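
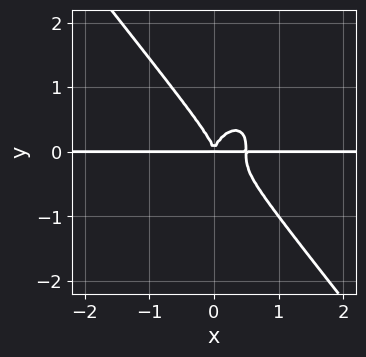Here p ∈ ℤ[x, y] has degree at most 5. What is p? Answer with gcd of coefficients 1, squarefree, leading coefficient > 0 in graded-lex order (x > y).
deg p = 4.
From the axis intercepts and sections: the visible x-axis segment lies entirely on the curve.
These observations pin down the coefficients.

2*x^3*y + y^4 - x^2*y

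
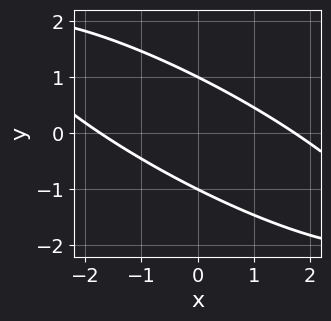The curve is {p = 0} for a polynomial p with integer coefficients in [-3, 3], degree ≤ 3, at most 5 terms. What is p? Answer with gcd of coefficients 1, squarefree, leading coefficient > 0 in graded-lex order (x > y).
First, the degree is 2 — no degree-1 curve has this shape.
Then, from the axis intercepts and sections: the y-axis gridline crossings are at y ∈ {-1, 1}.
Finally, putting this together gives p.

x^2 + 3*x*y + 3*y^2 - 3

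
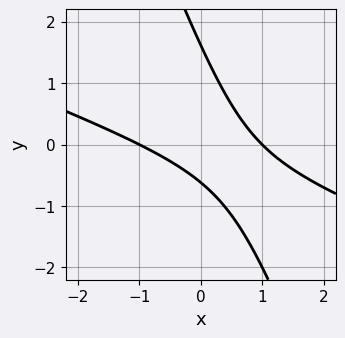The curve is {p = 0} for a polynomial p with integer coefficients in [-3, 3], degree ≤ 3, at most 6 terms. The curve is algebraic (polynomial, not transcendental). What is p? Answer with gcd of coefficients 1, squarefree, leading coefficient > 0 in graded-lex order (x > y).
x^2 + 3*x*y + y^2 - y - 1

1. The degree is 2 — a generic line meets the curve in up to 2 points.
2. From the visible intercepts: among the integer gridlines, it crosses the x-axis at x ∈ {-1, 1}.
3. Matching integer coefficients to the picture gives p.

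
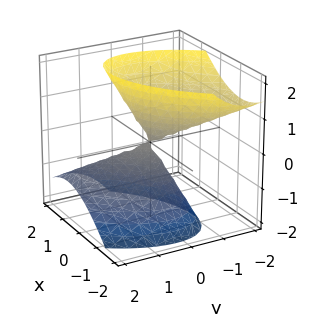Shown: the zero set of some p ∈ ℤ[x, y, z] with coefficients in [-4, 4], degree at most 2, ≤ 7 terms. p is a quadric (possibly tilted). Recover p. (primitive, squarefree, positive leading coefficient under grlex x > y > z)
3*x^2 - 3*x*y + 3*y^2 + 3*y*z - 2*z^2

(a) I count 2 distinct pieces. They look like related sheets of one shape, so recover p as a whole.
(b) The degree is 2 — no degree-1 surface has this shape.
(c) Checking where it meets the axes: one y-axis crossing is at y = 0; it meets the x-axis at x = 0 (among the integer gridlines).
(d) Together with the visible shape, these determine p as stated.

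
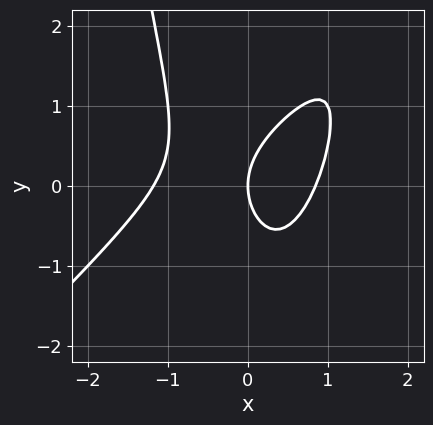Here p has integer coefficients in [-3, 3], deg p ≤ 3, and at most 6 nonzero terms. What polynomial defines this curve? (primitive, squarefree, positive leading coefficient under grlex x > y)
3*x^3 - 3*x^2*y + x^2 + 2*y^2 - 3*x

Degree: the shape is more complex than any degree-2 curve, so deg p = 3.
Against the integer gridlines: it meets the x-axis at x = 0 (among the integer gridlines); it meets the y-axis at y = 0 (among the integer gridlines).
Matching integer coefficients to the picture gives p.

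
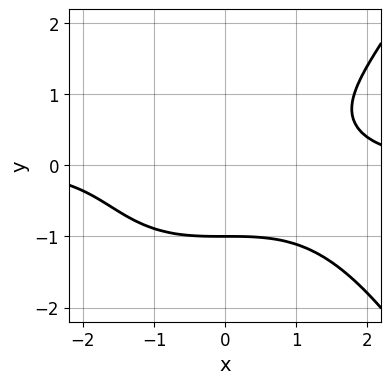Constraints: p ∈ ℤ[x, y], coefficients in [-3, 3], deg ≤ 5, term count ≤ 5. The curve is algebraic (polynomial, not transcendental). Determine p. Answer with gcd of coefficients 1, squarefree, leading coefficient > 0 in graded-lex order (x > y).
deg p = 4. The shape is more complex than any degree-3 curve.
From the axis intercepts and sections: it meets the y-axis at y = -1 (among the integer gridlines); no x-intercept at any integer in the box.
Together with the visible shape, these determine p as stated.

x^3*y - 3*y^3 - 3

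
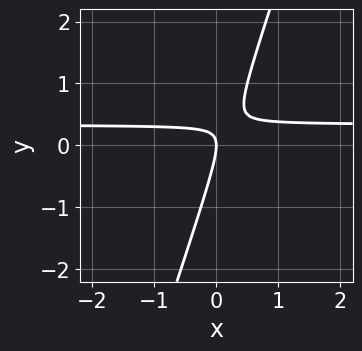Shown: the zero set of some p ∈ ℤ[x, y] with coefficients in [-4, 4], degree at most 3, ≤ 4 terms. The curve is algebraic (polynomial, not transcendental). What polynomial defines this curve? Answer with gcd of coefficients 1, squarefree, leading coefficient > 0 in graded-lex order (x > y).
3*x*y - y^2 - x

deg p = 2. A generic line meets the curve in up to 2 points.
From the visible intercepts: it crosses the y-axis at the gridline y = 0; it meets the x-axis at x = 0 (among the integer gridlines).
These observations pin down the coefficients.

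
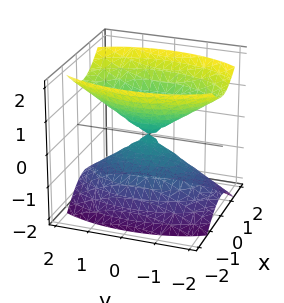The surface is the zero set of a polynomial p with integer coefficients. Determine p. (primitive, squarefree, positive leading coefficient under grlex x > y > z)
I count 2 distinct pieces. They look like related sheets of one shape, so recover p as a whole.
The degree is 2 — two nappes meeting at a single point; a quadric.
Symmetries: the x ↦ −x reflection is a symmetry, so x appears only in even powers; mirror symmetry y ↦ −y ⇒ only even powers of y; it's symmetric under z → −z, forcing even powers of z.
Reading off the gridlines: one x-axis crossing is at x = 0; one z-axis crossing is at z = 0; it meets the y-axis at y = 0 (among the integer gridlines).
Solving for integer coefficients yields p as stated.

3*x^2 + y^2 - 2*z^2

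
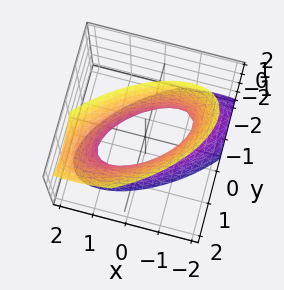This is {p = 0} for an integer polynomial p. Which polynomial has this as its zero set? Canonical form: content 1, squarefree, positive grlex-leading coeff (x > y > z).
The degree is 2 — no degree-1 surface has this shape.
From the axis intercepts and sections: among the integer gridlines, it crosses the x-axis at x ∈ {-1, 1}; no z-intercept at any integer in the box.
Fitting integer coefficients to these (and the overall shape) gives p.

2*x^2 - 3*x*y + 3*y^2 - y*z - z^2 - 2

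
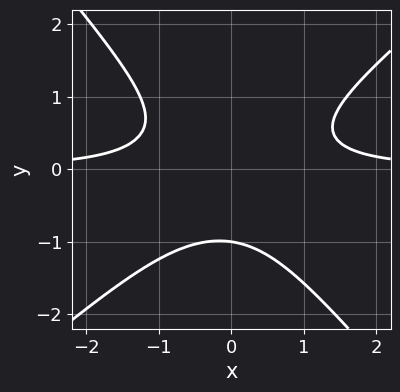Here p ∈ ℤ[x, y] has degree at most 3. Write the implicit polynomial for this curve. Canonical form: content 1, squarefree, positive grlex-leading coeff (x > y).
First, deg p = 3. The shape is more complex than any degree-2 curve.
Next, from the axis intercepts and sections: one y-axis crossing is at y = -1; it misses every integer gridline on the x-axis.
Finally, fitting integer coefficients to these (and the overall shape) gives p.

3*x^2*y - x*y^2 - 3*y^3 - y^2 - 2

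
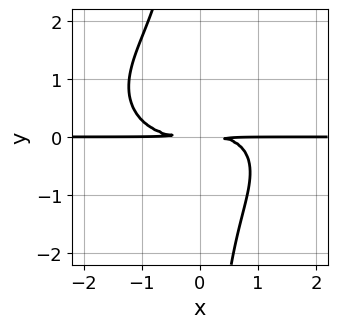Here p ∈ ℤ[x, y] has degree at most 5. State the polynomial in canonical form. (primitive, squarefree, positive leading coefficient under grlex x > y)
x^3*y + 2*x*y^3 - x*y^2 + 3*y^2

deg p = 4. No degree-3 curve has this shape.
Checking where it meets the axes: every point of the x-axis in the box is on the curve.
Together with the visible shape, these determine p as stated.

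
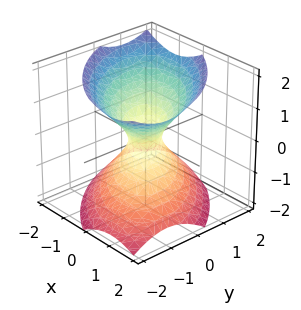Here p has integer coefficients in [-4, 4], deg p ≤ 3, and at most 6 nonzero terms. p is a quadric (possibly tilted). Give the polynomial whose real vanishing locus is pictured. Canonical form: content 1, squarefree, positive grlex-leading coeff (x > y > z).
3*x^2 + 3*x*y + 3*y^2 - 3*z^2 - 1

(a) Degree: the shape is more complex than any degree-1 surface, so deg p = 2.
(b) Observable constraints: it misses every integer gridline on the z-axis.
(c) The integer polynomial consistent with all of this is the stated p.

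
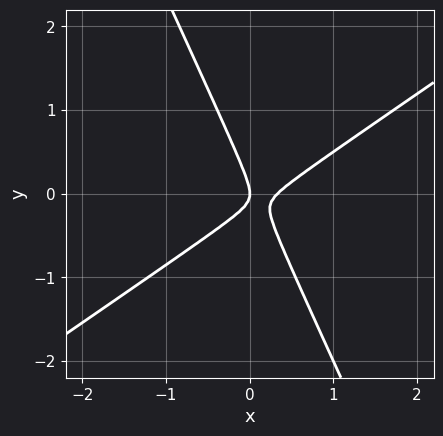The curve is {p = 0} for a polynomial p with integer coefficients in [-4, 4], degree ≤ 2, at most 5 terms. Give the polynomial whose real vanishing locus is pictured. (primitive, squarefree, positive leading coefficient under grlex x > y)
3*x^2 - 3*x*y - 2*y^2 - x

Degree: no degree-1 curve has this shape, so deg p = 2.
From the visible intercepts: one y-axis crossing is at y = 0; one x-axis crossing is at x = 0.
These observations pin down the coefficients.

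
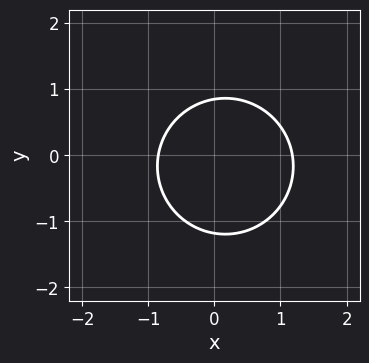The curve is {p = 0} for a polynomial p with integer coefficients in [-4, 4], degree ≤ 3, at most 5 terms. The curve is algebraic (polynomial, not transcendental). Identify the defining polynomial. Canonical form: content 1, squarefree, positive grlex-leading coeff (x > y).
Degree: a generic line meets the curve in up to 2 points, so deg p = 2.
The integer polynomial consistent with all of this is the stated p.

3*x^2 + 3*y^2 - x + y - 3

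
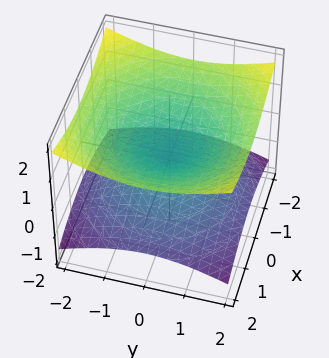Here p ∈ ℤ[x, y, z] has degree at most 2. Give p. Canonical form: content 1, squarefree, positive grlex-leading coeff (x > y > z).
1. The degree is 2 — a double cone through the origin; a quadric.
2. Symmetries: the surface is invariant under rotation about z: p = q(x² + y², z); the z ↦ −z reflection is a symmetry, so z appears only in even powers.
3. Observable constraints: one x-axis crossing is at x = 0; it crosses the y-axis at the gridline y = 0; it meets the z-axis at z = 0 (among the integer gridlines); a circular section at z = -1 has radius between 1 and 2.
4. Solving for integer coefficients yields p as stated.

x^2 + y^2 - 3*z^2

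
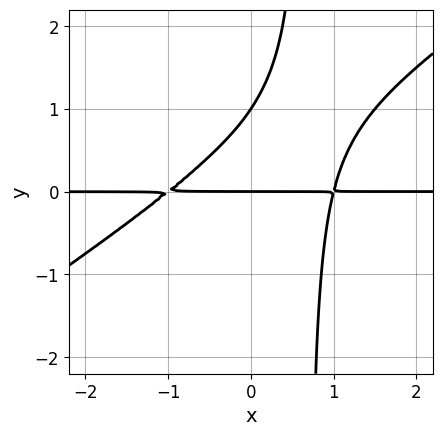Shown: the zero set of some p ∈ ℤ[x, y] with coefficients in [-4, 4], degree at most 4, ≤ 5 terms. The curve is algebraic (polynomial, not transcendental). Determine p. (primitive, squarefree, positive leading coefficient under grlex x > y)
The degree is 3 — the shape is more complex than any degree-2 curve.
From the axis intercepts and sections: the visible x-axis segment lies entirely on the curve; the y-axis gridline crossings are at y ∈ {0, 1}.
Together with the visible shape, these determine p as stated.

2*x^2*y - 3*x*y^2 + 2*y^2 - 2*y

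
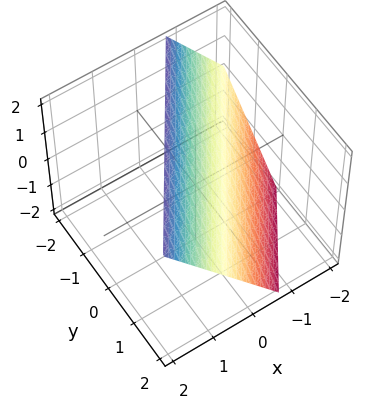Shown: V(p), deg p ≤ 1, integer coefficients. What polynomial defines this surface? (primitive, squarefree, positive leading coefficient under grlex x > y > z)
The degree is 1 — the surface is flat (a plane).
Against the integer gridlines: it crosses the z-axis at the gridline z = 1; it meets the y-axis at y = 1 (among the integer gridlines).
Matching integer coefficients to the picture gives p.

3*x - 2*y - 2*z + 2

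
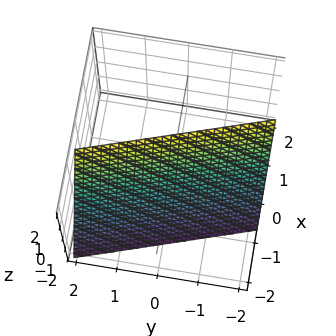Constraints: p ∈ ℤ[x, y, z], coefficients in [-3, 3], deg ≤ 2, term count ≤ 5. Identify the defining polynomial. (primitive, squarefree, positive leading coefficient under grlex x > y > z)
First, the degree is 1 — the surface is flat (a plane).
Next, against the integer gridlines: one z-axis crossing is at z = 2; one y-axis crossing is at y = -2.
Finally, matching integer coefficients to the picture gives p.

3*x + y - z + 2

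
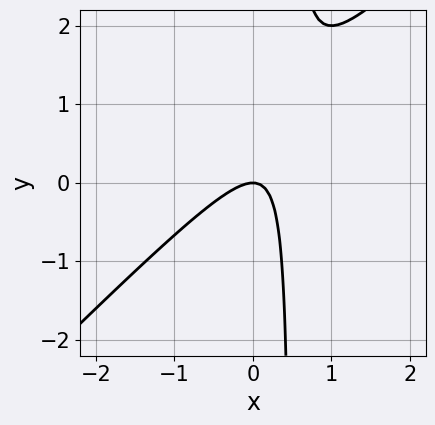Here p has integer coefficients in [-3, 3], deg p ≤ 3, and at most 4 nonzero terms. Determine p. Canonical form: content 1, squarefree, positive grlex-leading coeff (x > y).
2*x^2 - 2*x*y + y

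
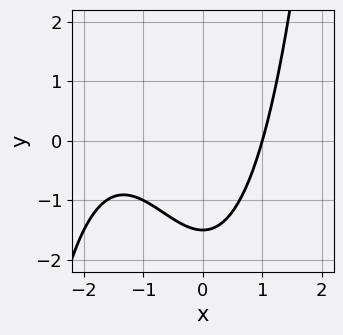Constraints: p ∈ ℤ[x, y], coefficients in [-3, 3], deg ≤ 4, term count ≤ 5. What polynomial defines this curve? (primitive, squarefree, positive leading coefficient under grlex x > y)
x^3 + 2*x^2 - 2*y - 3

(a) Degree: a generic line meets the curve in up to 3 points, so deg p = 3.
(b) Against the integer gridlines: one x-axis crossing is at x = 1.
(c) Assembling these constraints gives the stated polynomial.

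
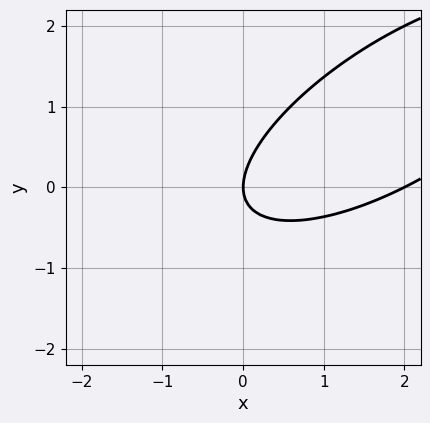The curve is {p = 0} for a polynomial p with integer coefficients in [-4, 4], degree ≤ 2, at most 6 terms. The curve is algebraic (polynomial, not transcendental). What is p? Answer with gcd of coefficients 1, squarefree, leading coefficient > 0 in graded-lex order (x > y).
1. deg p = 2.
2. Observable constraints: it crosses the y-axis at the gridline y = 0; among the integer gridlines, it crosses the x-axis at x ∈ {0, 2}.
3. Together with the visible shape, these determine p as stated.

x^2 - 2*x*y + 2*y^2 - 2*x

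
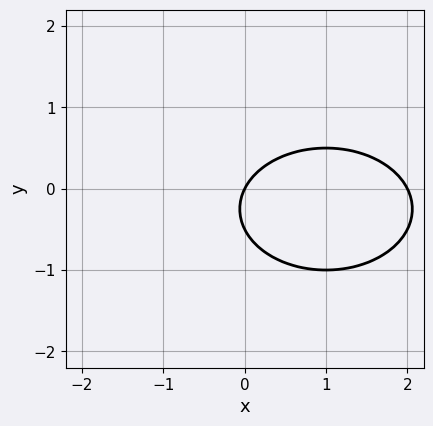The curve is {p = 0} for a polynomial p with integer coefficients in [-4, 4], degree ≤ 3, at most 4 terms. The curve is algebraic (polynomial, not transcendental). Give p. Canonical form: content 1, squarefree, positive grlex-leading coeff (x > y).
1. deg p = 2. A generic line meets the curve in up to 2 points.
2. From the visible intercepts: it meets the y-axis at y = 0 (among the integer gridlines); among the integer gridlines, it crosses the x-axis at x ∈ {0, 2}.
3. Solving for integer coefficients yields p as stated.

x^2 + 2*y^2 - 2*x + y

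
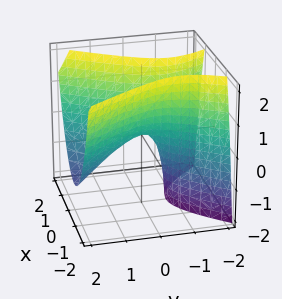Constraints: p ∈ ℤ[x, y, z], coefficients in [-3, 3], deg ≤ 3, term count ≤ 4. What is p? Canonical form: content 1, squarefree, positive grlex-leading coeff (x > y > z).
The degree is 2 — the shape is more complex than any degree-1 surface.
Observable constraints: it crosses the x-axis at the gridline x = 0; it crosses the y-axis at the gridline y = 0; it crosses the z-axis at the gridline z = 0.
Putting this together gives p.

2*x^2 - y^2 - y*z - z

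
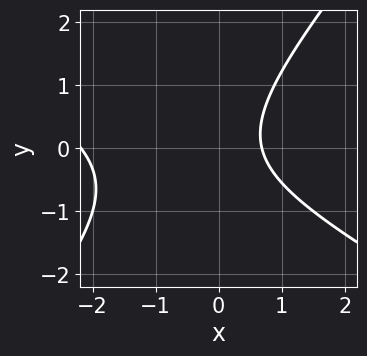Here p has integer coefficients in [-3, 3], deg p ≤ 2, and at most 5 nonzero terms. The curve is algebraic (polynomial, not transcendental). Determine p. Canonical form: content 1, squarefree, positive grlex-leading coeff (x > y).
1. deg p = 2.
2. Checking where it meets the axes: no y-intercept at any integer in the box.
3. These observations pin down the coefficients.

2*x^2 + 2*x*y - 3*y^2 + 3*x - 3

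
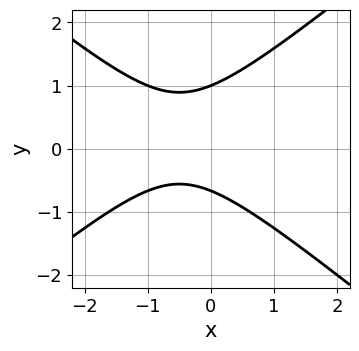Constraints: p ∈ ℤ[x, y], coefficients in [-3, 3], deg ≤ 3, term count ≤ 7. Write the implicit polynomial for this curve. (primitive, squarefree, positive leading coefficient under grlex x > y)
1. Degree: the shape is more complex than any degree-1 curve, so deg p = 2.
2. Against the integer gridlines: it misses every integer gridline on the x-axis; it crosses the y-axis at the gridline y = 1.
3. The integer polynomial consistent with all of this is the stated p.

2*x^2 - 3*y^2 + 2*x + y + 2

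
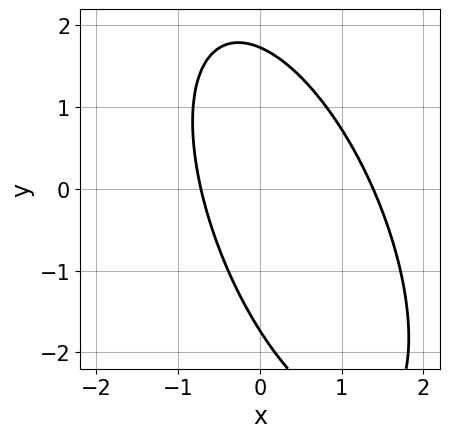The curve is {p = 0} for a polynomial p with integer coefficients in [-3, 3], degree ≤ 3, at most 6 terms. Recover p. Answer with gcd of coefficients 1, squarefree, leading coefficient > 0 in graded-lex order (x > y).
The degree is 2 — a generic line meets the curve in up to 2 points.
Solving for integer coefficients yields p as stated.

3*x^2 + 2*x*y + y^2 - 2*x - 3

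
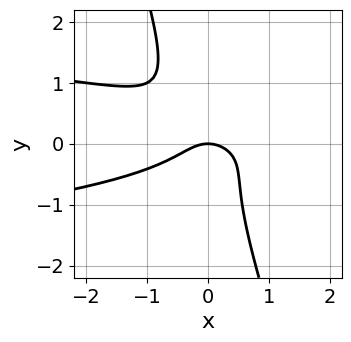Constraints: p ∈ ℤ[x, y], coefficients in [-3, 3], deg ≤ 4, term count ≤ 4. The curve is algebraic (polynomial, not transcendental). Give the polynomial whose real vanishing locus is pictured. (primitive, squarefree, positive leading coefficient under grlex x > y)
3*x*y^2 + y^3 + x^2 + y

The degree is 3 — the shape is more complex than any degree-2 curve.
From the axis intercepts and sections: it crosses the x-axis at the gridline x = 0; it meets the y-axis at y = 0 (among the integer gridlines).
Assembling these constraints gives the stated polynomial.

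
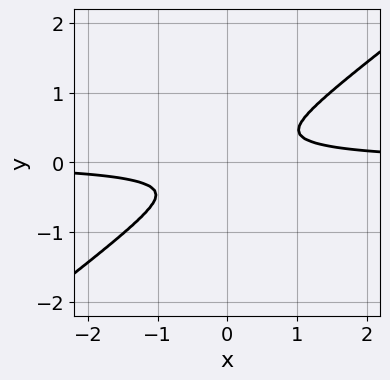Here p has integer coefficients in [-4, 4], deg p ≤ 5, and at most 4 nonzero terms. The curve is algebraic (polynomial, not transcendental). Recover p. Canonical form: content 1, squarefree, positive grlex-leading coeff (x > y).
3*x^3*y - 3*x*y^3 - 3*y^4 - x^2

deg p = 4. The shape is more complex than any degree-3 curve.
The integer polynomial consistent with all of this is the stated p.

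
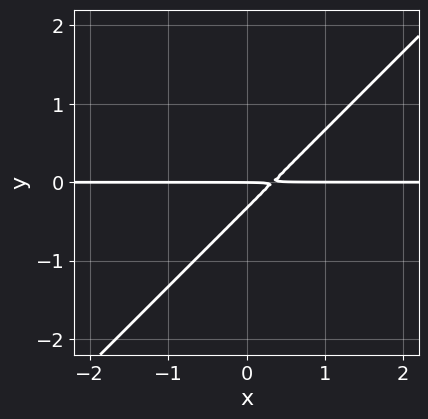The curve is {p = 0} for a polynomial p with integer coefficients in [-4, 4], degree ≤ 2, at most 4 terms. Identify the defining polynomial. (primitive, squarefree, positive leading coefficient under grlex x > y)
3*x*y - 3*y^2 - y

Degree: a generic line meets the curve in up to 2 points, so deg p = 2.
Against the integer gridlines: every point of the x-axis in the box is on the curve; it crosses the y-axis at the gridline y = 0.
Putting this together gives p.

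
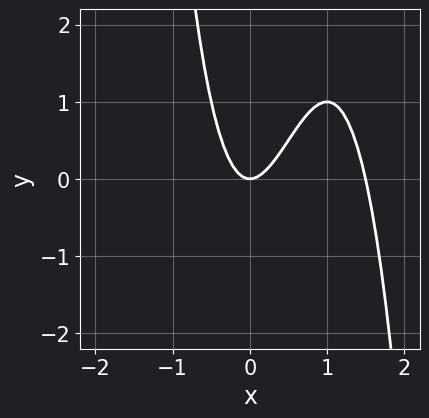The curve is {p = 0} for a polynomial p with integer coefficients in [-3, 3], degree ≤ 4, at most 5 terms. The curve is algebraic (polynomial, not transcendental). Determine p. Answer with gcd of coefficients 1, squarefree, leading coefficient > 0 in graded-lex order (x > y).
First, degree: the shape is more complex than any degree-2 curve, so deg p = 3.
Then, checking where it meets the axes: it meets the x-axis at x = 0 (among the integer gridlines); it crosses the y-axis at the gridline y = 0.
Finally, solving for integer coefficients yields p as stated.

2*x^3 - 3*x^2 + y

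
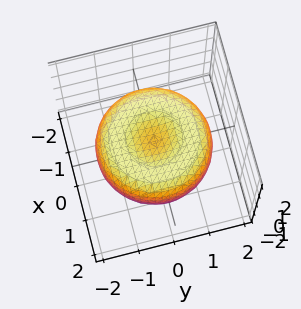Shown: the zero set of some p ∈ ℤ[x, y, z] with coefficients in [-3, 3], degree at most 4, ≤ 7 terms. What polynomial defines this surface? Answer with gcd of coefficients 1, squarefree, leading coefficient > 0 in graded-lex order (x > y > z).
x^4 + 2*x^2*y^2 + y^4 - 2*x^2 - 2*y^2 + 3*z^2 - 1

1. Degree: a generic line meets the surface in up to 4 points, so deg p = 4.
2. Symmetry: the z-axis is an axis of rotation, so x and y enter only as x² + y².
3. Observable constraints: a circular section at z = 0 has radius between 1 and 2.
4. Matching integer coefficients to the picture gives p.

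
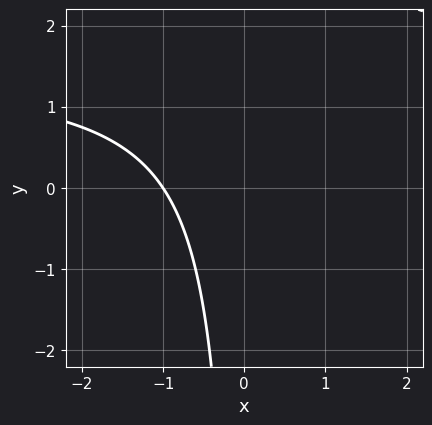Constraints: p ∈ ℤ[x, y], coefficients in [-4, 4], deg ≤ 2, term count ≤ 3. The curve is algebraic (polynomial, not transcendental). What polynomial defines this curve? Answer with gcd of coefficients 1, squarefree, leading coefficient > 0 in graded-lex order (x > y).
Degree: a generic line meets the curve in up to 2 points, so deg p = 2.
From the axis intercepts and sections: it misses every integer gridline on the y-axis; one x-axis crossing is at x = -1.
Assembling these constraints gives the stated polynomial.

2*x*y - 3*x - 3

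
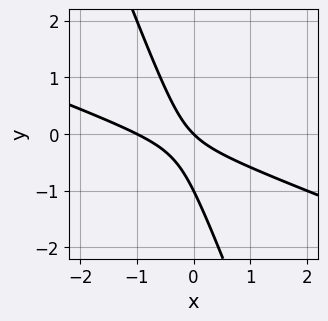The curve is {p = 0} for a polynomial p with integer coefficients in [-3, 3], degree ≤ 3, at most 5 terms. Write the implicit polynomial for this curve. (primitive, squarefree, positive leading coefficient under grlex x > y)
First, the degree is 2 — a generic line meets the curve in up to 2 points.
Then, checking where it meets the axes: among the integer gridlines, it crosses the y-axis at y ∈ {-1, 0}; the x-axis gridline crossings are at x ∈ {-1, 0}.
Finally, together with the visible shape, these determine p as stated.

x^2 + 3*x*y + y^2 + x + y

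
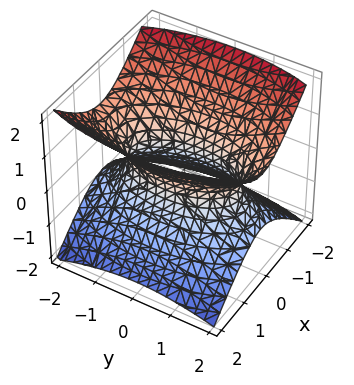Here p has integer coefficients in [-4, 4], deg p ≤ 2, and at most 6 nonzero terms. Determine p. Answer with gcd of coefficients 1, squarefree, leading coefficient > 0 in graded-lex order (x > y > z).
3*x^2 + y^2 - 3*z^2 - 2

Degree: one connected sheet with a waist; a quadric, so deg p = 2.
Symmetries: mirror symmetry y ↦ −y ⇒ only even powers of y; the z ↦ −z reflection is a symmetry, so z appears only in even powers; it's symmetric under x → −x, forcing even powers of x.
Checking where it meets the axes: it misses every integer gridline on the z-axis.
The integer polynomial consistent with all of this is the stated p.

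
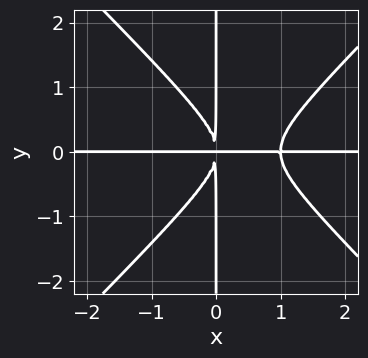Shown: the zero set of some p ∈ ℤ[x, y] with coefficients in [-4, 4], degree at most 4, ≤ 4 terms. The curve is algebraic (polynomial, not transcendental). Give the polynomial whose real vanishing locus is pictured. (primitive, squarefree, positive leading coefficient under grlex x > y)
First, deg p = 4. A generic line meets the curve in up to 4 points.
Then, from the axis intercepts and sections: every point of the y-axis in the box is on the curve; every point of the x-axis in the box is on the curve.
Finally, solving for integer coefficients yields p as stated.

x^3*y - x*y^3 - x^2*y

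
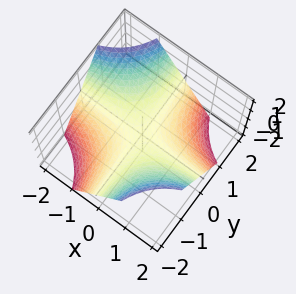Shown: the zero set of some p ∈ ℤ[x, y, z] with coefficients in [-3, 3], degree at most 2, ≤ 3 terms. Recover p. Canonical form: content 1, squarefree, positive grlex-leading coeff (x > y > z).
x*y + z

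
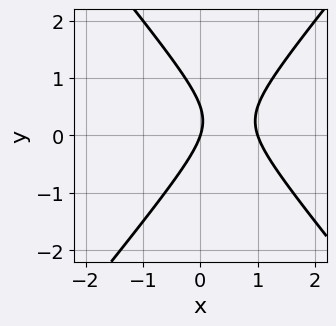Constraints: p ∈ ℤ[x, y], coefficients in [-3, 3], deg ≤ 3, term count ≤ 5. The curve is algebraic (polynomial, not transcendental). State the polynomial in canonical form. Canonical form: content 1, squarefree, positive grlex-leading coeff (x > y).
3*x^2 - 2*y^2 - 3*x + y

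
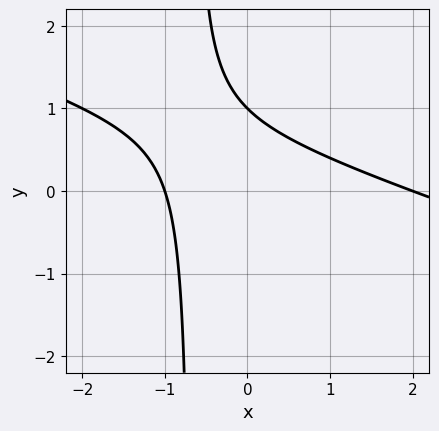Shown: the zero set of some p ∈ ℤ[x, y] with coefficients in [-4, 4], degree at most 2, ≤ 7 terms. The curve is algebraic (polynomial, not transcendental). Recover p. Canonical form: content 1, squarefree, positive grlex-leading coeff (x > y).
(a) Degree: no degree-1 curve has this shape, so deg p = 2.
(b) From the axis intercepts and sections: one y-axis crossing is at y = 1; among the integer gridlines, it crosses the x-axis at x ∈ {-1, 2}.
(c) Putting this together gives p.

x^2 + 3*x*y - x + 2*y - 2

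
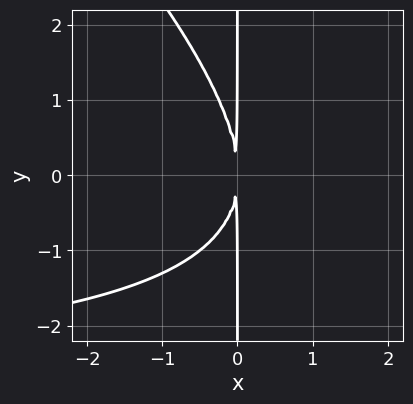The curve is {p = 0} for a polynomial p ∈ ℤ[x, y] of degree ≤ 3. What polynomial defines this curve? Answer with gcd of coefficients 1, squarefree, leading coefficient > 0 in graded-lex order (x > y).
x^2*y + x*y^2 + 3*x^2

1. deg p = 3.
2. Observable constraints: the visible y-axis segment lies entirely on the curve.
3. Putting this together gives p.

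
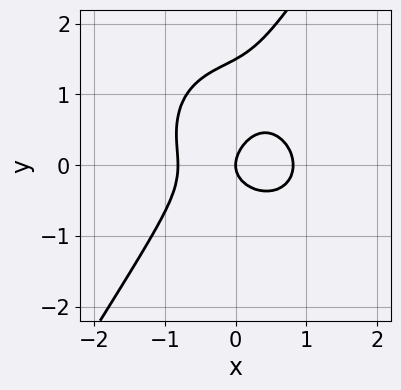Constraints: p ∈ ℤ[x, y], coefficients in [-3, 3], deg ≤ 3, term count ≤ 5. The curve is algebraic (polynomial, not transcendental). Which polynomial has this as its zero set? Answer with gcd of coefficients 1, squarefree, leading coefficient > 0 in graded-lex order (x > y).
1. Degree: a generic line meets the curve in up to 3 points, so deg p = 3.
2. Checking where it meets the axes: one x-axis crossing is at x = 0; one y-axis crossing is at y = 0.
3. Assembling these constraints gives the stated polynomial.

3*x^3 + 2*x*y^2 - 2*y^3 + 3*y^2 - 2*x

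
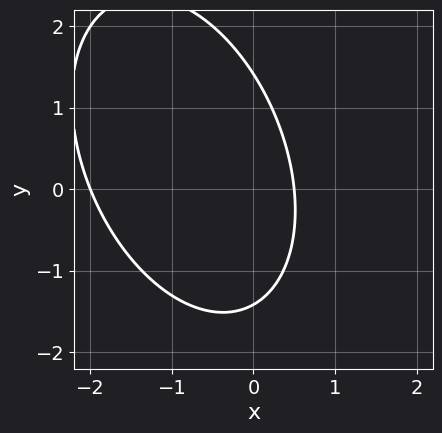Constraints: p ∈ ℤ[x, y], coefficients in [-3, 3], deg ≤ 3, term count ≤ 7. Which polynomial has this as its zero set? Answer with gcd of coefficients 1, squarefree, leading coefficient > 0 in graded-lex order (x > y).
First, deg p = 2.
Then, against the integer gridlines: it crosses the x-axis at the gridline x = -2.
Finally, fitting integer coefficients to these (and the overall shape) gives p.

2*x^2 + x*y + y^2 + 3*x - 2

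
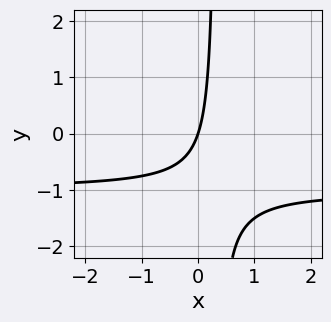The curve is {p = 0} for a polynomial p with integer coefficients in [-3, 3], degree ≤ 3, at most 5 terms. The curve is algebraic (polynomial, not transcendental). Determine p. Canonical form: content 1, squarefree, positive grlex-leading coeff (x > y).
3*x*y + 3*x - y

1. Degree: no degree-1 curve has this shape, so deg p = 2.
2. Reading off the gridlines: it crosses the x-axis at the gridline x = 0; one y-axis crossing is at y = 0.
3. Putting this together gives p.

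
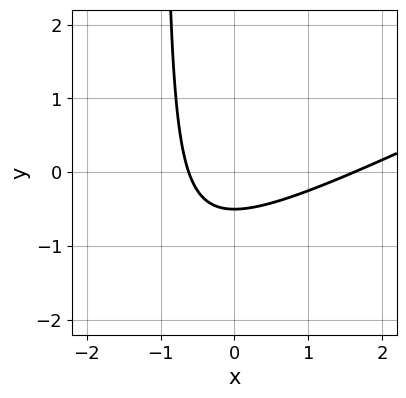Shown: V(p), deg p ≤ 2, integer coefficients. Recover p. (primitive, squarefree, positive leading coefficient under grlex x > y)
x^2 - 2*x*y - x - 2*y - 1

(a) deg p = 2. No degree-1 curve has this shape.
(b) Matching integer coefficients to the picture gives p.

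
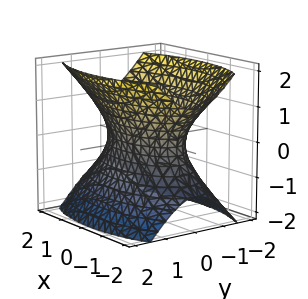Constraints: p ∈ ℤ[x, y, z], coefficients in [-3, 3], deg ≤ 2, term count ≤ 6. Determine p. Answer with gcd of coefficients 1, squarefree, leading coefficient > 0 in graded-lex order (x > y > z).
The degree is 2 — one connected sheet with a waist; a quadric.
Symmetries: the z ↦ −z reflection is a symmetry, so z appears only in even powers; it's symmetric under x → −x, forcing even powers of x; it's symmetric under y → −y, forcing even powers of y.
From the visible intercepts: the surface avoids every integer z-axis point in the box.
Matching integer coefficients to the picture gives p.

x^2 + 3*y^2 - 2*z^2 - 2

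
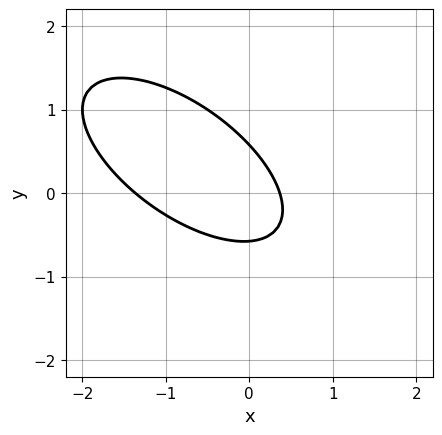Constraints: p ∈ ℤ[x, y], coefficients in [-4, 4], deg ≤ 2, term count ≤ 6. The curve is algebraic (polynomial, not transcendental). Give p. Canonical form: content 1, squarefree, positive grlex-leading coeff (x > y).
2*x^2 + 3*x*y + 3*y^2 + 2*x - 1

1. Degree: a generic line meets the curve in up to 2 points, so deg p = 2.
2. Matching integer coefficients to the picture gives p.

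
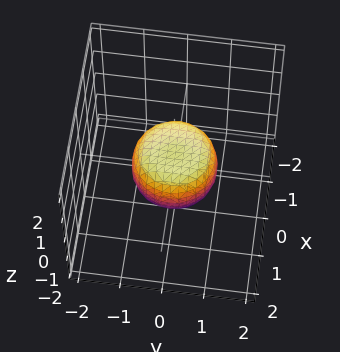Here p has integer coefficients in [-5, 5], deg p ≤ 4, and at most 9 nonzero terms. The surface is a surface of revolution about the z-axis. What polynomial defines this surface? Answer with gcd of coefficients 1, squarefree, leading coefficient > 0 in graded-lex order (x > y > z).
2*x^4 + 4*x^2*y^2 + 2*y^4 - x^2 - y^2 + 2*z^2 - 1

1. deg p = 4. A generic line meets the surface in up to 4 points.
2. Symmetries: rotational symmetry about the z-axis ⇒ p depends on x, y only through x² + y².
3. Against the integer gridlines: a circular section at z = 0 has radius exactly 1; the y-axis gridline crossings are at y ∈ {-1, 1}; the x-axis gridline crossings are at x ∈ {-1, 1}.
4. Together with the visible shape, these determine p as stated.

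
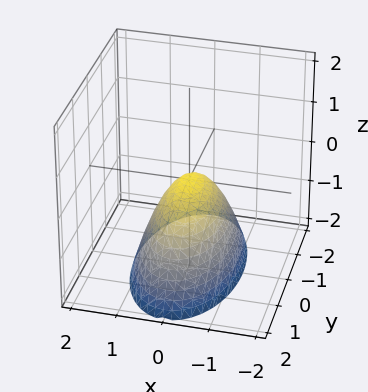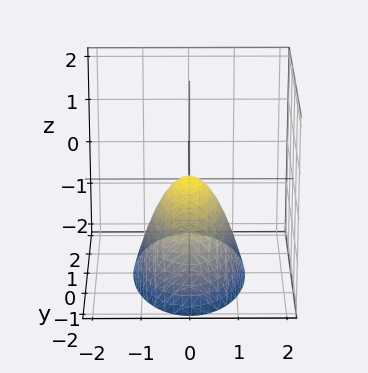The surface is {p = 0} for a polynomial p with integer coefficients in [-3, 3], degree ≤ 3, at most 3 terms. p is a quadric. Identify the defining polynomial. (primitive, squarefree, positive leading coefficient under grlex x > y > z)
3*x^2 + y^2 + 2*z

Degree: a single bowl opening along one axis; a quadric, so deg p = 2.
Symmetries: mirror symmetry y ↦ −y ⇒ only even powers of y; mirror symmetry x ↦ −x ⇒ only even powers of x.
Against the integer gridlines: it crosses the x-axis at the gridline x = 0; it meets the y-axis at y = 0 (among the integer gridlines); it crosses the z-axis at the gridline z = 0.
Matching integer coefficients to the picture gives p.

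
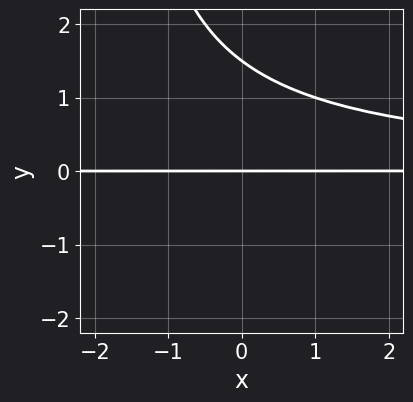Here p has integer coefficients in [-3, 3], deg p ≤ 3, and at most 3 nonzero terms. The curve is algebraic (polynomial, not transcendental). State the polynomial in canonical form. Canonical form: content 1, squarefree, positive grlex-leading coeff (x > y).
x*y^2 + 2*y^2 - 3*y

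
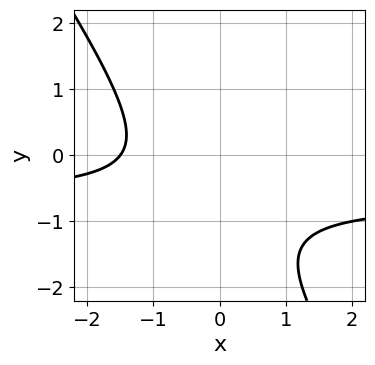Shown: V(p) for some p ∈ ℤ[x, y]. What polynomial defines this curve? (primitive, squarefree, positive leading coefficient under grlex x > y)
1. deg p = 2. The shape is more complex than any degree-1 curve.
2. From the visible intercepts: no y-intercept at any integer in the box.
3. Fitting integer coefficients to these (and the overall shape) gives p.

3*x*y + 2*y^2 + 2*x + 3*y + 3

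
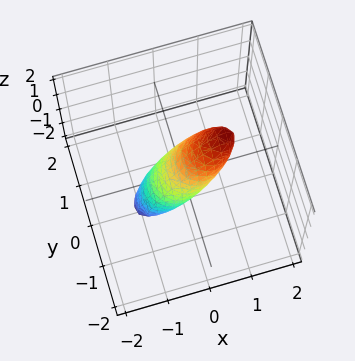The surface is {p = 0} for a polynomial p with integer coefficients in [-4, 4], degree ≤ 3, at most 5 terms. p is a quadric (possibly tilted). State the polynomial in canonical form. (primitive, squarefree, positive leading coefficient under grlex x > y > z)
The degree is 2 — the shape is more complex than any degree-1 surface.
Observable constraints: among the integer gridlines, it crosses the z-axis at z ∈ {-1, 1}.
These observations pin down the coefficients.

3*x^2 - 3*x*z + 3*y^2 + z^2 - 1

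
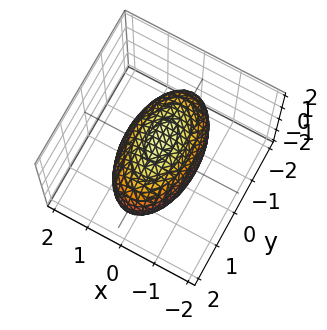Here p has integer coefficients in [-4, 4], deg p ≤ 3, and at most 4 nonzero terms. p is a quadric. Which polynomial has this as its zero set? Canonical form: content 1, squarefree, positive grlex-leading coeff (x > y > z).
3*x^2 + y^2 + 2*z^2 - 3

First, degree: bounded and convex; a quadric, so deg p = 2.
Next, symmetries: mirror symmetry z ↦ −z ⇒ only even powers of z; mirror symmetry y ↦ −y ⇒ only even powers of y; it's symmetric under x → −x, forcing even powers of x.
Next, against the integer gridlines: among the integer gridlines, it crosses the x-axis at x ∈ {-1, 1}.
Finally, assembling these constraints gives the stated polynomial.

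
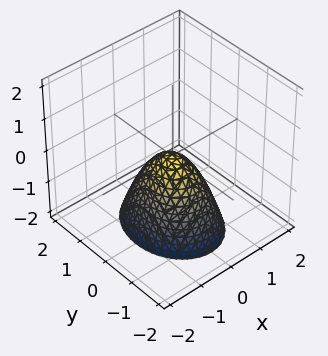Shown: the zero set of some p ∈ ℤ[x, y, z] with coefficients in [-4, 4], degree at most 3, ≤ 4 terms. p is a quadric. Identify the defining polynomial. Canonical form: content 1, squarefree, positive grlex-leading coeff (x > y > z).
First, degree: a single bowl opening along one axis; a quadric, so deg p = 2.
Next, symmetries: it's symmetric under y → −y, forcing even powers of y; mirror symmetry x ↦ −x ⇒ only even powers of x.
Next, from the visible intercepts: one y-axis crossing is at y = 0; one x-axis crossing is at x = 0; one z-axis crossing is at z = 0.
Finally, these observations pin down the coefficients.

3*x^2 + 2*y^2 + 2*z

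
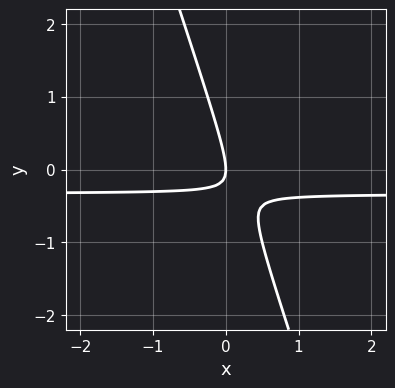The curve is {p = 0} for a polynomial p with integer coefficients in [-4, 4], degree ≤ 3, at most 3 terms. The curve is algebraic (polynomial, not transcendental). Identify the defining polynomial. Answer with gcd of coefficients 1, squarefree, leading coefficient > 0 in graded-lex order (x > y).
3*x*y + y^2 + x

First, degree: a generic line meets the curve in up to 2 points, so deg p = 2.
Then, reading off the gridlines: it crosses the y-axis at the gridline y = 0; one x-axis crossing is at x = 0.
Finally, matching integer coefficients to the picture gives p.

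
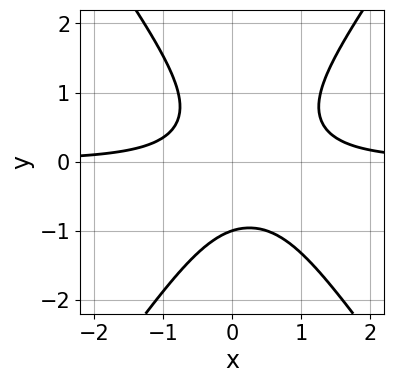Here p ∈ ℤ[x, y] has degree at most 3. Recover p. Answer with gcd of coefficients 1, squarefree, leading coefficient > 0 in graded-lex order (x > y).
2*x^2*y - y^3 - x*y - 1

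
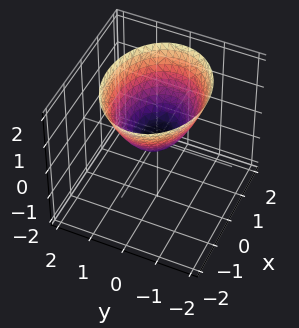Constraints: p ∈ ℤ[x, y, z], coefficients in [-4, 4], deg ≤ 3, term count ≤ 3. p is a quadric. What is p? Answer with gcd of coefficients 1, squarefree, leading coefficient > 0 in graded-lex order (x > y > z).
First, the degree is 2 — a single bowl opening along one axis; a quadric.
Next, symmetries: it's symmetric under x → −x, forcing even powers of x; mirror symmetry y ↦ −y ⇒ only even powers of y.
Next, from the visible intercepts: it crosses the z-axis at the gridline z = 0; it meets the y-axis at y = 0 (among the integer gridlines); one x-axis crossing is at x = 0.
Finally, assembling these constraints gives the stated polynomial.

2*x^2 + 3*y^2 - 3*z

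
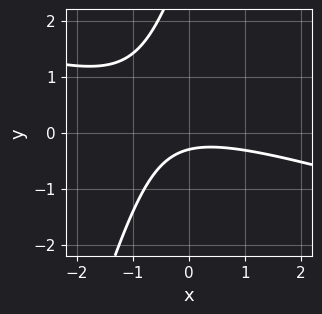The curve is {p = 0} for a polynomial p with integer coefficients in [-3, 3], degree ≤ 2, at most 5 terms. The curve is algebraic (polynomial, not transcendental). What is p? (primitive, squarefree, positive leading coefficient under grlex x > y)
x^2 + 3*x*y - y^2 + 3*y + 1

deg p = 2. A generic line meets the curve in up to 2 points.
From the visible intercepts: no x-intercept at any integer in the box.
Fitting integer coefficients to these (and the overall shape) gives p.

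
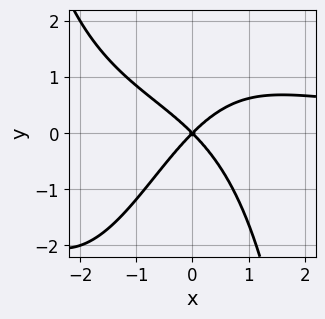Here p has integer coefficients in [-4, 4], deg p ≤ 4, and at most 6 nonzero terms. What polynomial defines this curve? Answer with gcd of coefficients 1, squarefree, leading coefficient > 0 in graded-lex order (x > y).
x^3*y + 2*x^2*y - 3*x^2 + 3*y^2

First, degree: a generic line meets the curve in up to 4 points, so deg p = 4.
Next, from the visible intercepts: it meets the x-axis at x = 0 (among the integer gridlines); it meets the y-axis at y = 0 (among the integer gridlines).
Finally, these observations pin down the coefficients.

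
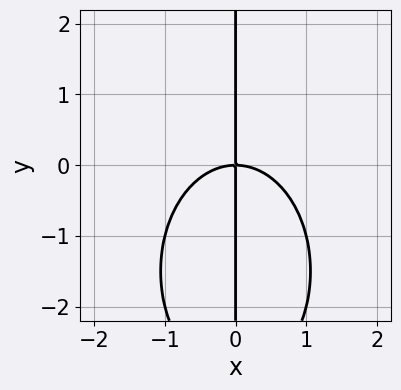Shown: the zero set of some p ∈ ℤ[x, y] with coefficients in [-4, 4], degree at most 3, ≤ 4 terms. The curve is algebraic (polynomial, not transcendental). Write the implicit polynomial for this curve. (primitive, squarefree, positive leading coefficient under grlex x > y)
1. The degree is 3 — no degree-2 curve has this shape.
2. From the visible intercepts: one x-axis crossing is at x = 0; the visible y-axis segment lies entirely on the curve.
3. Fitting integer coefficients to these (and the overall shape) gives p.

2*x^3 + x*y^2 + 3*x*y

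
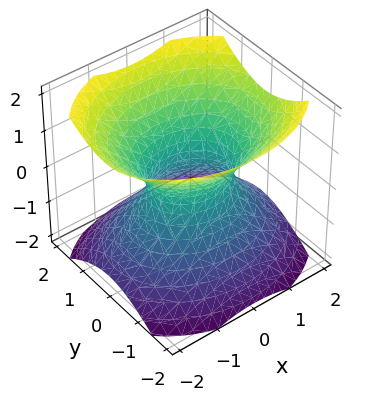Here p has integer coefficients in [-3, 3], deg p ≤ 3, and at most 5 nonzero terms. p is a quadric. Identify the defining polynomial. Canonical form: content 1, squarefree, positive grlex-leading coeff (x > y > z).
(a) deg p = 2. An hourglass — one-sheet hyperboloid; a quadric.
(b) Symmetries: mirror symmetry x ↦ −x ⇒ only even powers of x; mirror symmetry y ↦ −y ⇒ only even powers of y; it's symmetric under z → −z, forcing even powers of z.
(c) Checking where it meets the axes: among the integer gridlines, it crosses the x-axis at x ∈ {-1, 1}; the surface avoids every integer z-axis point in the box.
(d) Together with the visible shape, these determine p as stated.

2*x^2 + 3*y^2 - 3*z^2 - 2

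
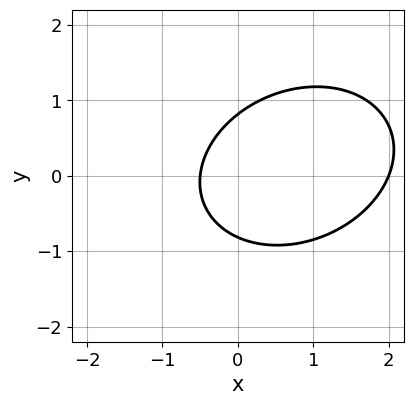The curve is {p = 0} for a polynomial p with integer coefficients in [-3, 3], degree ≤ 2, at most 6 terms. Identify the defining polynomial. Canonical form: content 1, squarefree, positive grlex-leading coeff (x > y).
(a) The degree is 2 — a generic line meets the curve in up to 2 points.
(b) Reading off the gridlines: it crosses the x-axis at the gridline x = 2.
(c) Matching integer coefficients to the picture gives p.

2*x^2 - x*y + 3*y^2 - 3*x - 2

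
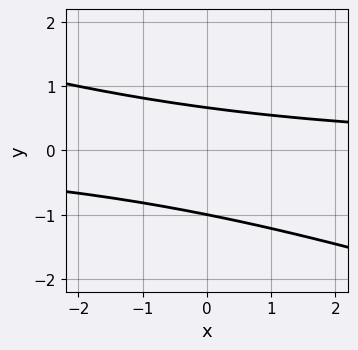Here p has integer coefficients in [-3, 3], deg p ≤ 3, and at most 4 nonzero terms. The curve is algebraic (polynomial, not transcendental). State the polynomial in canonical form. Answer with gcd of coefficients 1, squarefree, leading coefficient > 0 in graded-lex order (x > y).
Degree: a generic line meets the curve in up to 2 points, so deg p = 2.
From the visible intercepts: it crosses the y-axis at the gridline y = -1; no x-intercept at any integer in the box.
Fitting integer coefficients to these (and the overall shape) gives p.

x*y + 3*y^2 + y - 2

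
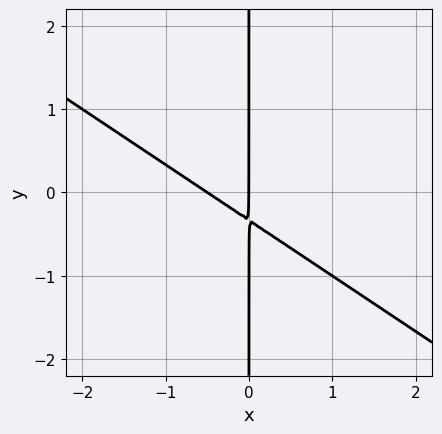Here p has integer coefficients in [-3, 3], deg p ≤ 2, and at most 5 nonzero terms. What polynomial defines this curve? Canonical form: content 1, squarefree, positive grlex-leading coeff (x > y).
2*x^2 + 3*x*y + x

(a) deg p = 2. No degree-1 curve has this shape.
(b) From the visible intercepts: the visible y-axis segment lies entirely on the curve; it meets the x-axis at x = 0 (among the integer gridlines).
(c) Together with the visible shape, these determine p as stated.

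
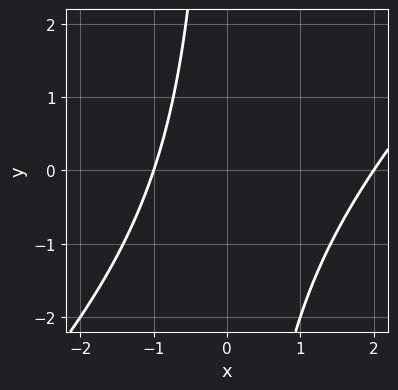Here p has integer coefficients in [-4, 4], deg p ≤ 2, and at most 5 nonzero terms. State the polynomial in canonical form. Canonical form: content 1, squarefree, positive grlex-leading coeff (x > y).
x^2 - x*y - x - 2

(a) The degree is 2 — the shape is more complex than any degree-1 curve.
(b) Observable constraints: it misses every integer gridline on the y-axis; among the integer gridlines, it crosses the x-axis at x ∈ {-1, 2}.
(c) The integer polynomial consistent with all of this is the stated p.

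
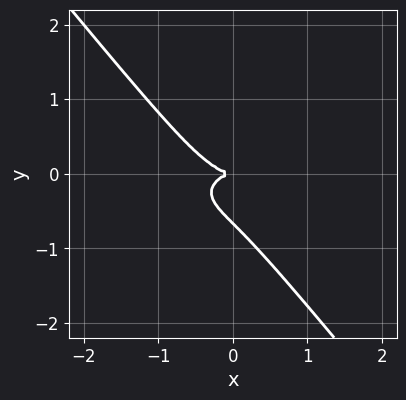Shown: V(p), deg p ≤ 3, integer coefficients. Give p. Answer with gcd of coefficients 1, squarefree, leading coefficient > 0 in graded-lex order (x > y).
First, deg p = 3. A generic line meets the curve in up to 3 points.
Then, from the visible intercepts: it meets the x-axis at x = 0 (among the integer gridlines); one y-axis crossing is at y = 0.
Finally, matching integer coefficients to the picture gives p.

x^3 + 3*x*y^2 + 3*y^3 + 2*y^2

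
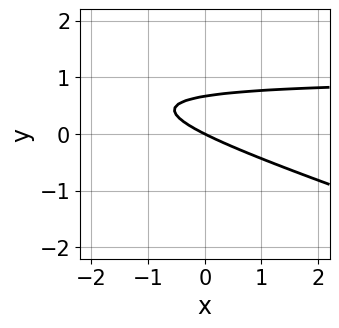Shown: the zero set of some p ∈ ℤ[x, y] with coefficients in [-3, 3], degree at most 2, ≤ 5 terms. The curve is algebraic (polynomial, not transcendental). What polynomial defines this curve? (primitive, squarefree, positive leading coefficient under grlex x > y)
(a) The degree is 2 — the shape is more complex than any degree-1 curve.
(b) Reading off the gridlines: one y-axis crossing is at y = 0; one x-axis crossing is at x = 0.
(c) Matching integer coefficients to the picture gives p.

x*y + 3*y^2 - x - 2*y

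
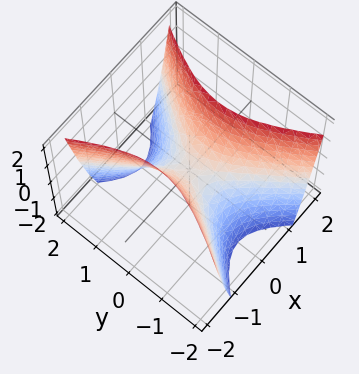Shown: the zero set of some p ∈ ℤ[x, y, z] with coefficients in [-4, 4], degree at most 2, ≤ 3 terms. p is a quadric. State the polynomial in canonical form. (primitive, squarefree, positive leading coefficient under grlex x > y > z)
2*x^2 - y^2 - z

deg p = 2. A hyperbolic paraboloid; a quadric.
Symmetries: the y ↦ −y reflection is a symmetry, so y appears only in even powers; mirror symmetry x ↦ −x ⇒ only even powers of x.
Against the integer gridlines: it crosses the y-axis at the gridline y = 0; one z-axis crossing is at z = 0; it meets the x-axis at x = 0 (among the integer gridlines).
Putting this together gives p.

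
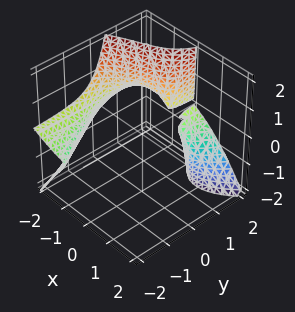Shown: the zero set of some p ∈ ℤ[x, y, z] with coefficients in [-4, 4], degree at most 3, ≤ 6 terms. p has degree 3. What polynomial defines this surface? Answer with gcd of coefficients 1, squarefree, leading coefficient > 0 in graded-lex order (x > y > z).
(a) The picture has 2 separate pieces. Treating them together as one polynomial.
(b) Degree: the shape is more complex than any degree-2 surface, so deg p = 3.
(c) From the visible intercepts: one x-axis crossing is at x = -2; the visible y-axis segment lies entirely on the surface.
(d) Matching integer coefficients to the picture gives p.

x^3 + 2*x*y*z - y*z^2 + 2*x^2 + 2*z^2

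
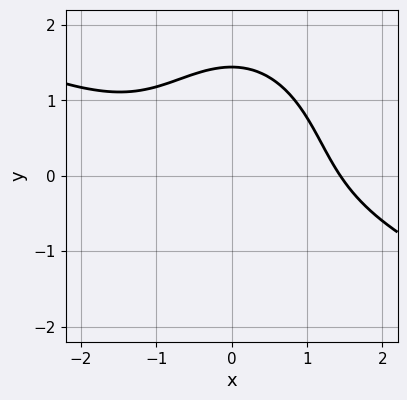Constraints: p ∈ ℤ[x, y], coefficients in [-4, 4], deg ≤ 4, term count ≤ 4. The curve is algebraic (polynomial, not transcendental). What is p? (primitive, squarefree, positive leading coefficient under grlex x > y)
x^3 + 2*x^2*y + y^3 - 3

First, the degree is 3 — a generic line meets the curve in up to 3 points.
Finally, putting this together gives p.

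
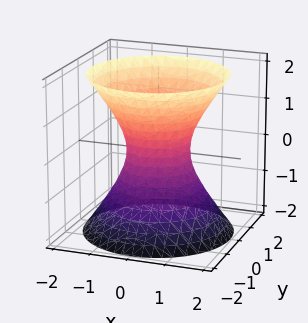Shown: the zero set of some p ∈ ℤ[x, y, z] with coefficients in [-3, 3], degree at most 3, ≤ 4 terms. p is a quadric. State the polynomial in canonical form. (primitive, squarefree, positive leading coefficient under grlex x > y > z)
1. Degree: one connected sheet with a waist; a quadric, so deg p = 2.
2. Symmetries: the z ↦ −z reflection is a symmetry, so z appears only in even powers; the z-axis is an axis of rotation, so x and y enter only as x² + y².
3. Observable constraints: the surface avoids every integer z-axis point in the box; a circular section at z = 1 has radius between 1 and 2.
4. These observations pin down the coefficients.

3*x^2 + 3*y^2 - 2*z^2 - 2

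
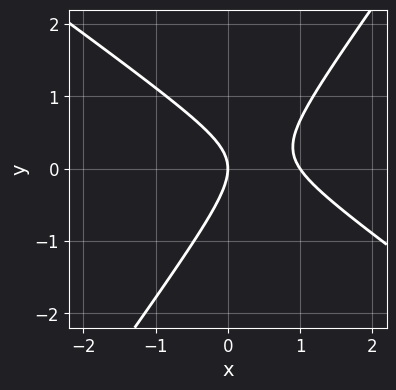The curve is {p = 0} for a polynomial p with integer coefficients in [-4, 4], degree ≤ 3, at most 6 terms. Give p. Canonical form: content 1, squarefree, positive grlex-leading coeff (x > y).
The degree is 2 — a generic line meets the curve in up to 2 points.
Against the integer gridlines: the x-axis gridline crossings are at x ∈ {0, 1}; it meets the y-axis at y = 0 (among the integer gridlines).
Together with the visible shape, these determine p as stated.

3*x^2 + 2*x*y - 3*y^2 - 3*x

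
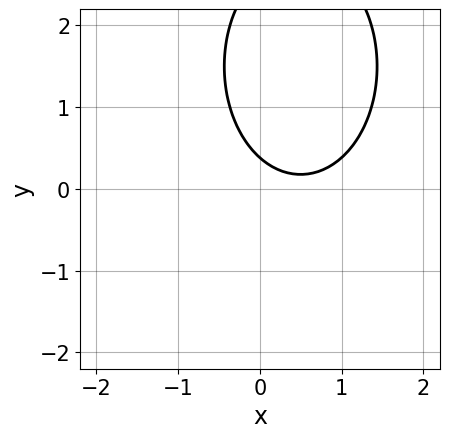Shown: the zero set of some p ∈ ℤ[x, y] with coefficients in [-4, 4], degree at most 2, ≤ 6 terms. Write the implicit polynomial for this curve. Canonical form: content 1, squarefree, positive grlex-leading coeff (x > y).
(a) Degree: a generic line meets the curve in up to 2 points, so deg p = 2.
(b) Against the integer gridlines: it misses every integer gridline on the x-axis.
(c) Fitting integer coefficients to these (and the overall shape) gives p.

2*x^2 + y^2 - 2*x - 3*y + 1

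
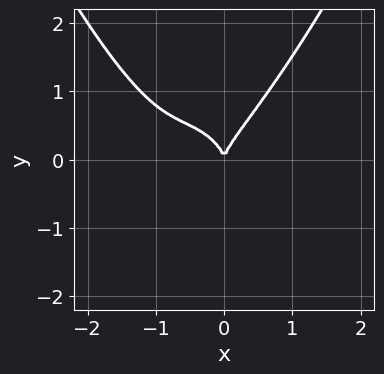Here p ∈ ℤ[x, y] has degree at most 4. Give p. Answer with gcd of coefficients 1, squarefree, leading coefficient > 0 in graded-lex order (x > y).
2*x^4 + 3*x^3 - 2*y^3 + 2*x^2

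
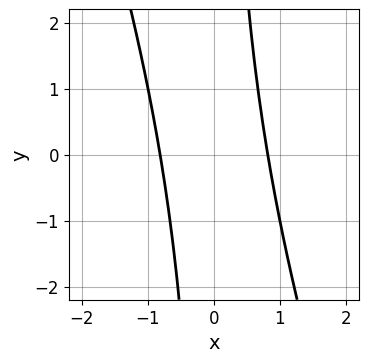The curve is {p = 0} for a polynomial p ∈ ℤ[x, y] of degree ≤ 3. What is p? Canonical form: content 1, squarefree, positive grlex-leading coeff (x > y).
The degree is 2 — a generic line meets the curve in up to 2 points.
Against the integer gridlines: the curve avoids every integer y-axis point in the box.
Matching integer coefficients to the picture gives p.

3*x^2 + x*y - 2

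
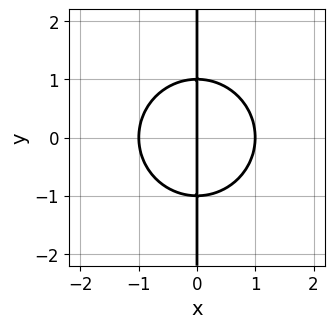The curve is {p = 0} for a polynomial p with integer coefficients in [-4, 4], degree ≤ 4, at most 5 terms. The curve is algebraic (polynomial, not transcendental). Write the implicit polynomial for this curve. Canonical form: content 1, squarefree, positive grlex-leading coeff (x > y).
x^3 + x*y^2 - x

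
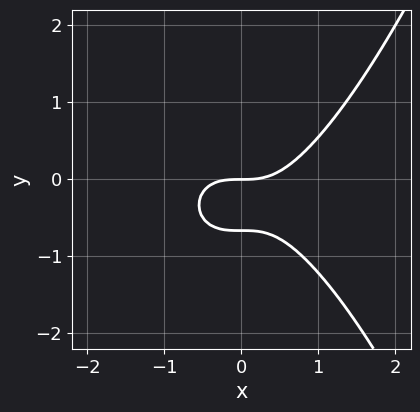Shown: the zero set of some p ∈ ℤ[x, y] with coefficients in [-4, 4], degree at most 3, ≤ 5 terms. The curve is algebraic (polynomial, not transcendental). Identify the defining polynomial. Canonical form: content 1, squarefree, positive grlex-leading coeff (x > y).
Degree: no degree-2 curve has this shape, so deg p = 3.
Observable constraints: it crosses the y-axis at the gridline y = 0; it meets the x-axis at x = 0 (among the integer gridlines).
Fitting integer coefficients to these (and the overall shape) gives p.

2*x^3 - 3*y^2 - 2*y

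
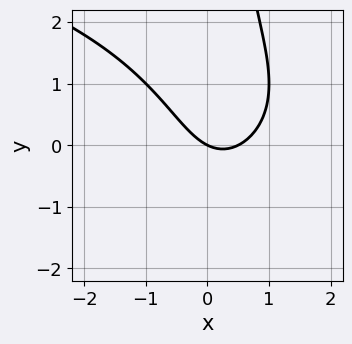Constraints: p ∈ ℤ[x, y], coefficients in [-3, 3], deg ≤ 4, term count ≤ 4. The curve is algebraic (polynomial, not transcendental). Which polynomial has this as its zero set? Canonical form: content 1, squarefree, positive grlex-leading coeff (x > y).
(a) deg p = 3.
(b) Against the integer gridlines: it crosses the y-axis at the gridline y = 0; it crosses the x-axis at the gridline x = 0.
(c) These observations pin down the coefficients.

x*y^2 + 2*x^2 - x - 2*y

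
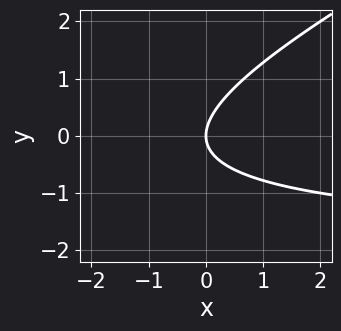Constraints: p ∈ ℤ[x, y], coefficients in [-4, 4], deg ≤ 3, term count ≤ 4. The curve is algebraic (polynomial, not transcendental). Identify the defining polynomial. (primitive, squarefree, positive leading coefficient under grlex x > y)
x*y - 2*y^2 + 2*x

The degree is 2 — the shape is more complex than any degree-1 curve.
Observable constraints: one x-axis crossing is at x = 0; one y-axis crossing is at y = 0.
Assembling these constraints gives the stated polynomial.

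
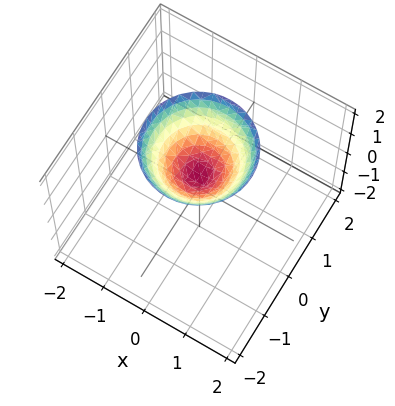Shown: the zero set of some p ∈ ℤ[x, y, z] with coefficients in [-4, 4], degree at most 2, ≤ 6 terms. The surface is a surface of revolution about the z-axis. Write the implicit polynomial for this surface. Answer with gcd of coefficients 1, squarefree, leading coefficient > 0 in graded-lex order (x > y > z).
First, the degree is 2 — a generic line meets the surface in up to 2 points.
Then, by symmetry, the surface is invariant under rotation about z: p = q(x² + y², z).
Next, from the axis intercepts and sections: a circular section at z = 2 has radius between 1 and 2; no x-intercept at any integer in the box; it misses every integer gridline on the y-axis.
Finally, solving for integer coefficients yields p as stated.

3*x^2 + 3*y^2 - 3*z + 2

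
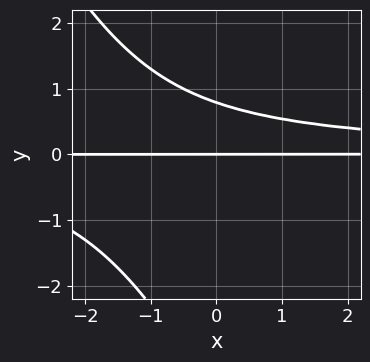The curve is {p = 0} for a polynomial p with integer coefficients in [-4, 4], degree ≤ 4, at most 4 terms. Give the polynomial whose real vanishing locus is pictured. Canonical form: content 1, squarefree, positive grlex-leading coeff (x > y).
2*x*y^2 + y^3 + 3*y^2 - 3*y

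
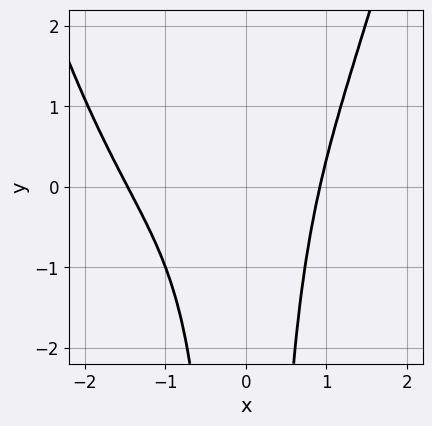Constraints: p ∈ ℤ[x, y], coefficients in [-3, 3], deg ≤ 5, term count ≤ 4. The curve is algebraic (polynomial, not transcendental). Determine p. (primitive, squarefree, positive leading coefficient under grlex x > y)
2*x^4 + 2*x^3 - 3*x^2*y - 3

Degree: a generic line meets the curve in up to 4 points, so deg p = 4.
Reading off the gridlines: no y-intercept at any integer in the box.
These observations pin down the coefficients.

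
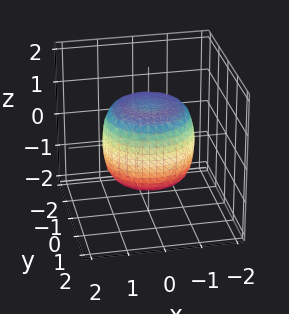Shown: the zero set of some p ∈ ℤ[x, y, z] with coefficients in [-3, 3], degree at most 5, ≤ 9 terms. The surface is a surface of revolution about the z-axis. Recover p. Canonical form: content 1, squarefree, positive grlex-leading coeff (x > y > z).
deg p = 4. No degree-3 surface has this shape.
Symmetries: rotational symmetry about the z-axis ⇒ p depends on x, y only through x² + y².
From the axis intercepts and sections: among the integer gridlines, it crosses the z-axis at z ∈ {-1, 1}; a circular section at z = -1 has radius exactly 1.
Assembling these constraints gives the stated polynomial.

x^4 + 2*x^2*y^2 + y^4 - x^2 - y^2 + z^2 - 1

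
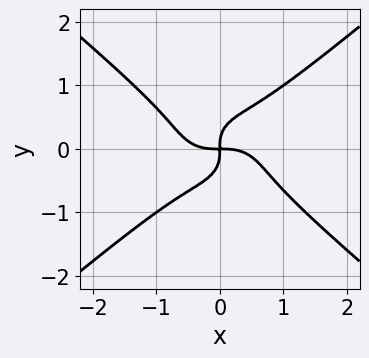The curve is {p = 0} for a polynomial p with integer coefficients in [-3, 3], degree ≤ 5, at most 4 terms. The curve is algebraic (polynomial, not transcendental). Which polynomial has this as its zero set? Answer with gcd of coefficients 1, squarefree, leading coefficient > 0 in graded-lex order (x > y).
First, degree: a generic line meets the curve in up to 4 points, so deg p = 4.
Then, observable constraints: one y-axis crossing is at y = 0; it crosses the x-axis at the gridline x = 0.
Finally, assembling these constraints gives the stated polynomial.

x^4 - 2*y^4 + x*y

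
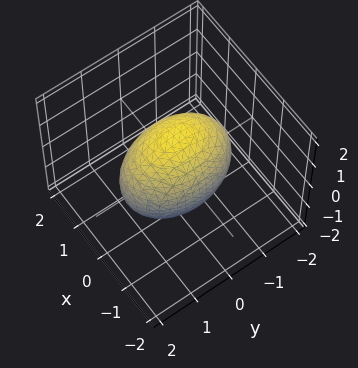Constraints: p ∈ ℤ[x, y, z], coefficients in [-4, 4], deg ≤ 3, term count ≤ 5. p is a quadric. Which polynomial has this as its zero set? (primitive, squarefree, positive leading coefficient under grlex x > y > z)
2*x^2 + y^2 + z^2 - 2

deg p = 2. A closed, bounded, convex surface; a quadric.
Symmetries: the y ↦ −y reflection is a symmetry, so y appears only in even powers; it's symmetric under x → −x, forcing even powers of x; it's symmetric under z → −z, forcing even powers of z.
Observable constraints: the x-axis gridline crossings are at x ∈ {-1, 1}.
These observations pin down the coefficients.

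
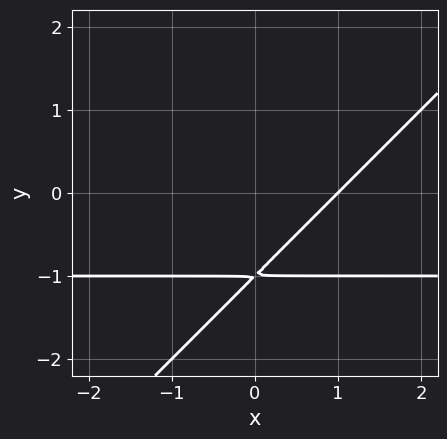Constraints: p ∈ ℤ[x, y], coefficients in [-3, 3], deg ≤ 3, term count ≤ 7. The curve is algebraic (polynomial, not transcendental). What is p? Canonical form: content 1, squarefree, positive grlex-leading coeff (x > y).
x*y - y^2 + x - 2*y - 1

1. deg p = 2. The shape is more complex than any degree-1 curve.
2. From the axis intercepts and sections: it crosses the x-axis at the gridline x = 1.
3. The integer polynomial consistent with all of this is the stated p.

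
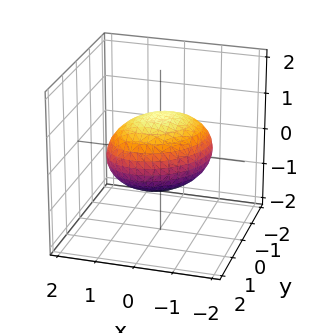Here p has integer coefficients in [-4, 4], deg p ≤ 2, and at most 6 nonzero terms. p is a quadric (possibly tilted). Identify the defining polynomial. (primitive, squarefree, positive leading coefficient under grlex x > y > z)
2*x^2 - x*y + 2*y^2 + 3*z^2 - 3

1. The degree is 2 — a generic line meets the surface in up to 2 points.
2. From the axis intercepts and sections: the z-axis gridline crossings are at z ∈ {-1, 1}.
3. These observations pin down the coefficients.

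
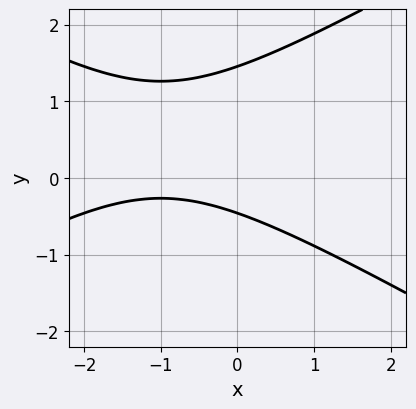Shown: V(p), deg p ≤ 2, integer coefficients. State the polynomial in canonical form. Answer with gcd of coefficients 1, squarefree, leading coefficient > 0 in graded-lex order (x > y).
x^2 - 3*y^2 + 2*x + 3*y + 2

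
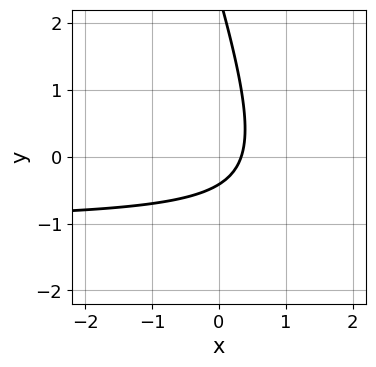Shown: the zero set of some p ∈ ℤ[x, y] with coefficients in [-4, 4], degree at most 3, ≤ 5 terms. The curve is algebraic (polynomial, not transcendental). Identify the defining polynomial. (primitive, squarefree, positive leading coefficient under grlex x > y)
(a) deg p = 2. The shape is more complex than any degree-1 curve.
(b) The integer polynomial consistent with all of this is the stated p.

3*x*y + y^2 + 3*x - 2*y - 1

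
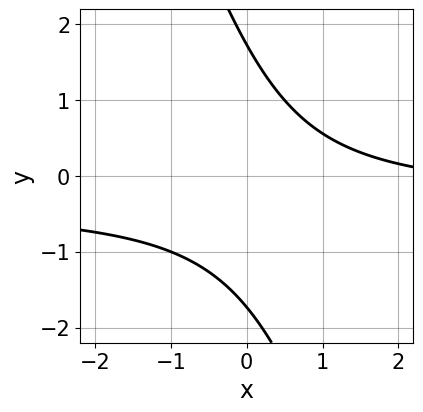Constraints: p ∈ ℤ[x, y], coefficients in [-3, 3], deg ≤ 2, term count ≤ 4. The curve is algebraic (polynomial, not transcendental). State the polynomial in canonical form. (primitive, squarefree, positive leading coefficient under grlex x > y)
3*x*y + y^2 + x - 3

1. The degree is 2 — the shape is more complex than any degree-1 curve.
2. Checking where it meets the axes: no x-intercept at any integer in the box.
3. Fitting integer coefficients to these (and the overall shape) gives p.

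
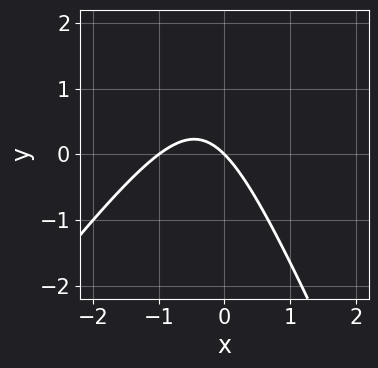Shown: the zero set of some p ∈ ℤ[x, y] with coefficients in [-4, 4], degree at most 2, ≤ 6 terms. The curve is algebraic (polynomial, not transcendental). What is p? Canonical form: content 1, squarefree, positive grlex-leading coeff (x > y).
3*x^2 - x*y - y^2 + 3*x + 3*y

The degree is 2 — a generic line meets the curve in up to 2 points.
From the axis intercepts and sections: among the integer gridlines, it crosses the x-axis at x ∈ {-1, 0}; it crosses the y-axis at the gridline y = 0.
Solving for integer coefficients yields p as stated.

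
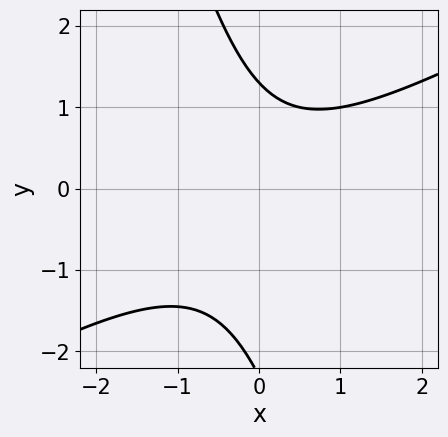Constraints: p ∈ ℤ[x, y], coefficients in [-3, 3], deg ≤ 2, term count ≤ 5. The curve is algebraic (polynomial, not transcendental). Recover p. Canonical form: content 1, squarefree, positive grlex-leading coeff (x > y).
The degree is 2 — no degree-1 curve has this shape.
From the axis intercepts and sections: the curve avoids every integer x-axis point in the box.
Fitting integer coefficients to these (and the overall shape) gives p.

2*x^2 - 3*x*y - y^2 - y + 3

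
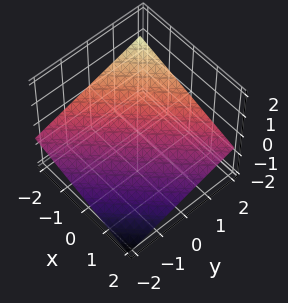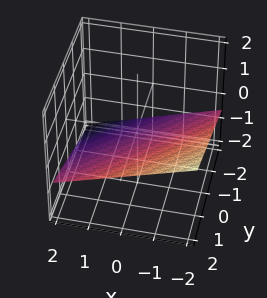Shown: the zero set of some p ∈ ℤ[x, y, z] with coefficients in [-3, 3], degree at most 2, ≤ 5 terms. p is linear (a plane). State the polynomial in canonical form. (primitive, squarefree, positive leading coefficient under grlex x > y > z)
x - y + 3*z + 2

(a) Degree: every cross-section is a straight line — this is a plane, so deg p = 1.
(b) Observable constraints: it meets the x-axis at x = -2 (among the integer gridlines); it crosses the y-axis at the gridline y = 2.
(c) Assembling these constraints gives the stated polynomial.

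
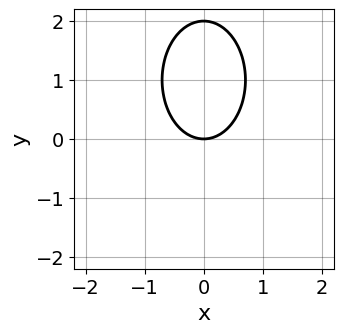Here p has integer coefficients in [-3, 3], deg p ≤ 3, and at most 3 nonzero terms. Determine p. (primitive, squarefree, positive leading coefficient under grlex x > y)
First, deg p = 2. A generic line meets the curve in up to 2 points.
Then, symmetries: mirror symmetry x ↦ −x ⇒ only even powers of x.
Next, observable constraints: among the integer gridlines, it crosses the y-axis at y ∈ {0, 2}; it meets the x-axis at x = 0 (among the integer gridlines).
Finally, these observations pin down the coefficients.

2*x^2 + y^2 - 2*y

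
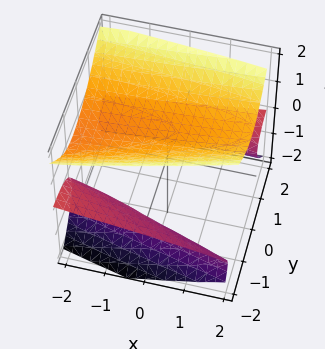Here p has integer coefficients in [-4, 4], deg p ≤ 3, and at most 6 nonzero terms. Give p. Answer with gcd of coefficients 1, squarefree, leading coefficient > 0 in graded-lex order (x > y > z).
x*z^2 + 3*y^2*z - 3*z^3 - x*y + 3

First, there are 3 components. They look like related sheets of one shape, so recover p as a whole.
Next, deg p = 3. The shape is more complex than any degree-2 surface.
Then, observable constraints: the surface avoids every integer x-axis point in the box; it meets the z-axis at z = 1 (among the integer gridlines); it misses every integer gridline on the y-axis.
Finally, the integer polynomial consistent with all of this is the stated p.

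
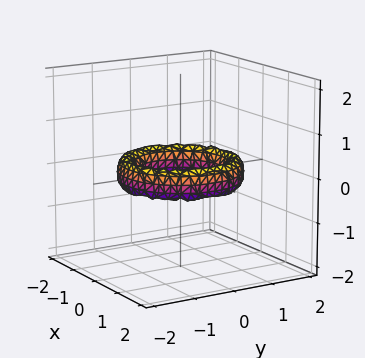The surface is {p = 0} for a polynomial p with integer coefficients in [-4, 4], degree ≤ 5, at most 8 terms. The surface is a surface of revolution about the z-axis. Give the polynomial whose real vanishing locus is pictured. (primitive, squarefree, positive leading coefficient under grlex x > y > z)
(a) deg p = 4.
(b) Symmetries: the surface is invariant under rotation about z: p = q(x² + y², z).
(c) From the axis intercepts and sections: a circular section at z = 0 has radius exactly 1; the x-axis gridline crossings are at x ∈ {-1, 1}.
(d) These observations pin down the coefficients.

x^4 + 2*x^2*y^2 + y^4 - 3*x^2 - 3*y^2 + 2*z^2 + 2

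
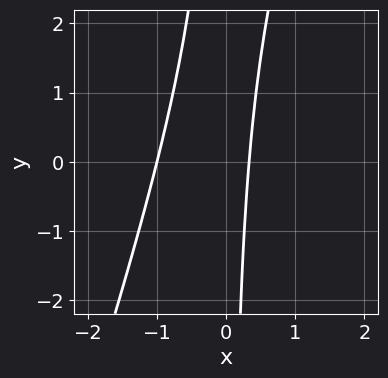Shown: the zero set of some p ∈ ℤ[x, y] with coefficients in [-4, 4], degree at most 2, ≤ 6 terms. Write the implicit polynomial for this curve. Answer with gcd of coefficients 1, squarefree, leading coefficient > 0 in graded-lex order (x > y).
The degree is 2 — no degree-1 curve has this shape.
Observable constraints: one x-axis crossing is at x = -1; the curve avoids every integer y-axis point in the box.
Matching integer coefficients to the picture gives p.

3*x^2 - x*y + 2*x - 1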